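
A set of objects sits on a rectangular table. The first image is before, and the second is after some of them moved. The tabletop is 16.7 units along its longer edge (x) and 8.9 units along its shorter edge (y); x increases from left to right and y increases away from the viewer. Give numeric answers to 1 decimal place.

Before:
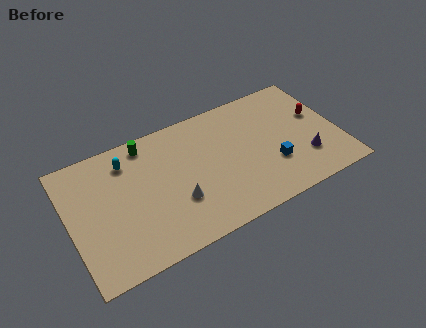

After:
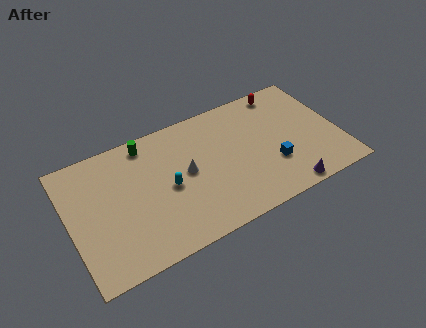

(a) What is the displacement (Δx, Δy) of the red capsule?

(-1.8, 2.6)

From the two frames, the red capsule sits at roughly (15.6, 5.3) before and (13.8, 7.9) after.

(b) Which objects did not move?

the blue cube and the green cylinder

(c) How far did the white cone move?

1.9

The white cone was near (6.4, 3.0) before and (7.2, 4.7) after, so it travelled √(0.8² + 1.7²) ≈ 1.9 units.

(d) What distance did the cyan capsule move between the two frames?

3.6

The cyan capsule moved from about (3.8, 7.1) to (6.0, 4.2), a distance of √(2.2² + 2.9²) ≈ 3.6.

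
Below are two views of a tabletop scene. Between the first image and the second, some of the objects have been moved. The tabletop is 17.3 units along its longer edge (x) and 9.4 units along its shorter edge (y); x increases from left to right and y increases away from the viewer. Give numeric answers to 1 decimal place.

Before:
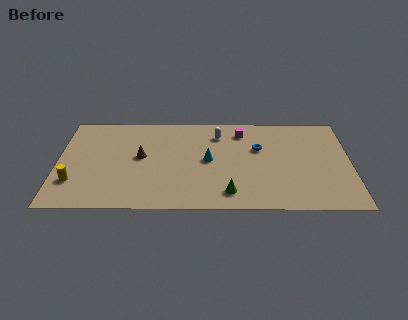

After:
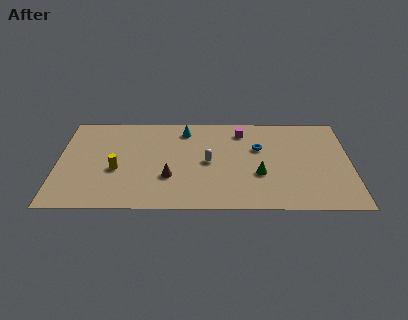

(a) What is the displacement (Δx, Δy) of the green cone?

(1.8, 1.8)

The green cone was at about (10.1, 1.6) and moved to about (11.9, 3.4).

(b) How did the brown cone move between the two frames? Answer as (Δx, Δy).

(1.7, -2.0)

The brown cone started near (4.9, 5.1) and ended near (6.6, 3.1).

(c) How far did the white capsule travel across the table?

2.9

The white capsule was near (9.5, 7.4) before and (8.9, 4.6) after, so it travelled √(0.6² + 2.8²) ≈ 2.9 units.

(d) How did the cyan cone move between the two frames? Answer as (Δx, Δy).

(-1.4, 3.0)

The cyan cone was at about (8.9, 4.8) and moved to about (7.5, 7.8).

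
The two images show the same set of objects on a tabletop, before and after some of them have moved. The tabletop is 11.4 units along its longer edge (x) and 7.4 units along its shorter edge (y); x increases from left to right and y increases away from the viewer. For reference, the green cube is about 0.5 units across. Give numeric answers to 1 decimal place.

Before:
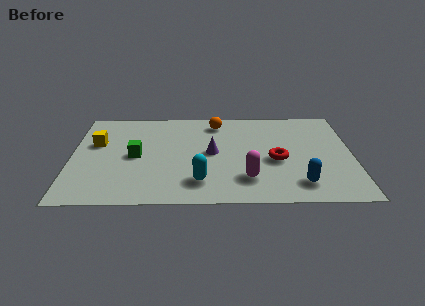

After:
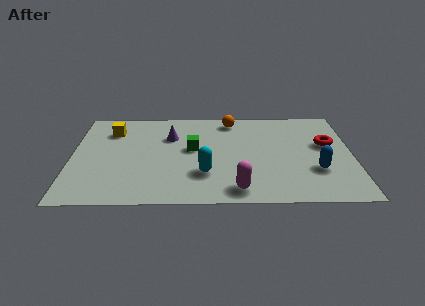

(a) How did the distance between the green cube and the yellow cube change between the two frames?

+1.7

Before: roughly 1.9 units apart; after: 3.6. That's 1.7 units further apart.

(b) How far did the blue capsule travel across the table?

1.2

The blue capsule moved from about (9.2, 1.4) to (9.9, 2.4), a distance of √(0.7² + 1.0²) ≈ 1.2.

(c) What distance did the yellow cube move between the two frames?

1.2

The yellow cube was near (1.0, 4.6) before and (1.6, 5.6) after, so it travelled √(0.6² + 1.0²) ≈ 1.2 units.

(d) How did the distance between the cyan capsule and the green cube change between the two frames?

-1.3

Before: roughly 3.3 units apart; after: 2.0. That's 1.3 units closer together.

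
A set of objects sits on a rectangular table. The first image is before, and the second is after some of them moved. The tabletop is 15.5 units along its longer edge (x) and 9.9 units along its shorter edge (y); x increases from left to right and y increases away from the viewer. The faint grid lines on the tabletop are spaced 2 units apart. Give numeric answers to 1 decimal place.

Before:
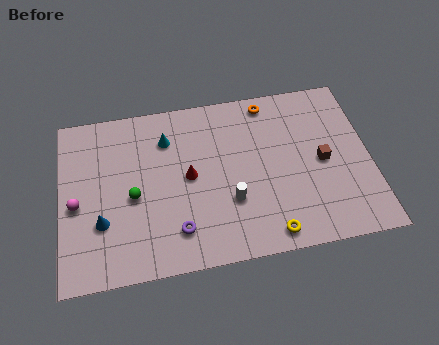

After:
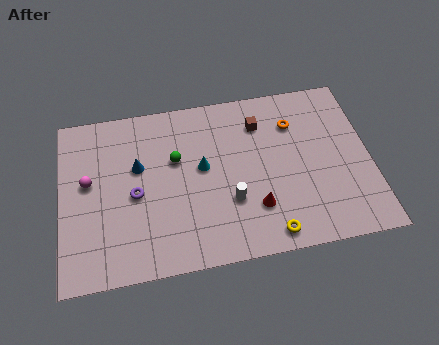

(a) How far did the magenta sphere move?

1.3

The magenta sphere moved from about (0.8, 4.4) to (1.4, 5.6), a distance of √(0.6² + 1.2²) ≈ 1.3.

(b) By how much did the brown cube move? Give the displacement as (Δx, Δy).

(-3.0, 2.8)

From the two frames, the brown cube sits at roughly (13.1, 4.8) before and (10.1, 7.6) after.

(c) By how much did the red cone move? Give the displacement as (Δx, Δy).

(3.2, -2.4)

The red cone was at about (6.4, 5.1) and moved to about (9.6, 2.7).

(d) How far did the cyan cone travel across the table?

2.6

The cyan cone was near (5.4, 7.5) before and (7.1, 5.5) after, so it travelled √(1.7² + 2.0²) ≈ 2.6 units.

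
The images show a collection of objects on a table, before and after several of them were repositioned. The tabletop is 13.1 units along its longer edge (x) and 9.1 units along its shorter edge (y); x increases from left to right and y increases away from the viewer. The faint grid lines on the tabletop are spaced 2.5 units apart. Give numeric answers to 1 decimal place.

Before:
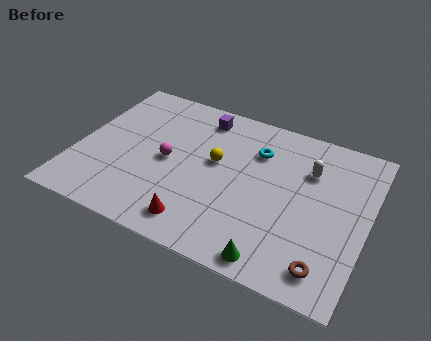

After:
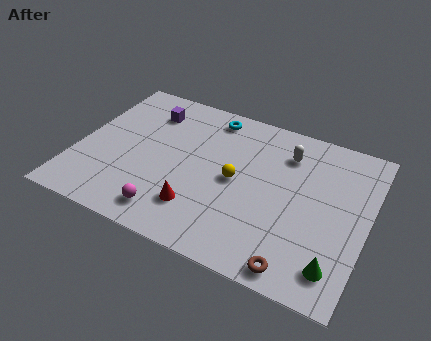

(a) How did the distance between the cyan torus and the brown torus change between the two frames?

+2.1

They were about 6.4 units apart before and 8.5 after — 2.1 units further apart.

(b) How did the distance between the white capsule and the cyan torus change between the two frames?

+1.3

They were about 2.4 units apart before and 3.7 after — 1.3 units further apart.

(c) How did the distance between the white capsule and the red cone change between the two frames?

-0.8

They were about 6.7 units apart before and 5.9 after — 0.8 units closer together.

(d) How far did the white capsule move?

1.3

From (10.3, 6.4) to (9.2, 7.0), the white capsule covered √(1.1² + 0.6²) ≈ 1.3 units.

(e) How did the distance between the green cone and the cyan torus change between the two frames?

+3.1

They were about 5.9 units apart before and 9.0 after — 3.1 units further apart.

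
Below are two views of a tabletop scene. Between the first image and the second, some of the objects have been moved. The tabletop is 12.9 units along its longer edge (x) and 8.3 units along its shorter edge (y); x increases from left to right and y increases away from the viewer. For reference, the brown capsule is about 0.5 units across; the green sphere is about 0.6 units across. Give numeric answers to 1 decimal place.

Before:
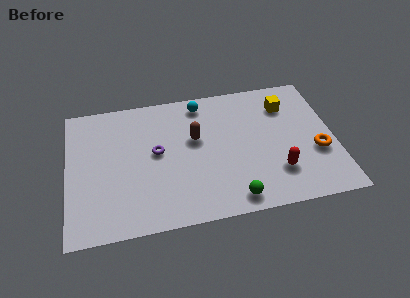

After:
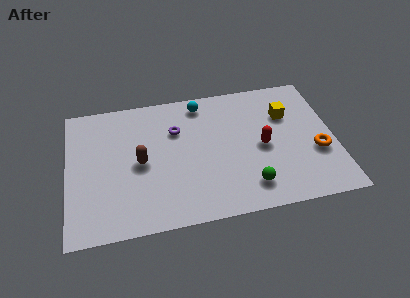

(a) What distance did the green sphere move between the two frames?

1.0

The green sphere was near (7.8, 1.0) before and (8.6, 1.6) after, so it travelled √(0.8² + 0.6²) ≈ 1.0 units.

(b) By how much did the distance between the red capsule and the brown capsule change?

+1.2

Before: roughly 4.7 units apart; after: 5.9. That's 1.2 units further apart.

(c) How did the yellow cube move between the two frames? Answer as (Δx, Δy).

(0.0, -0.6)

The yellow cube was at about (10.7, 6.3) and moved to about (10.7, 5.7).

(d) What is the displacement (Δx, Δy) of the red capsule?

(-0.6, 1.7)

The red capsule started near (10.0, 2.2) and ended near (9.4, 3.9).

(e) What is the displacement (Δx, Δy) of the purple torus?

(1.0, 1.2)

From the two frames, the purple torus sits at roughly (4.3, 4.5) before and (5.3, 5.7) after.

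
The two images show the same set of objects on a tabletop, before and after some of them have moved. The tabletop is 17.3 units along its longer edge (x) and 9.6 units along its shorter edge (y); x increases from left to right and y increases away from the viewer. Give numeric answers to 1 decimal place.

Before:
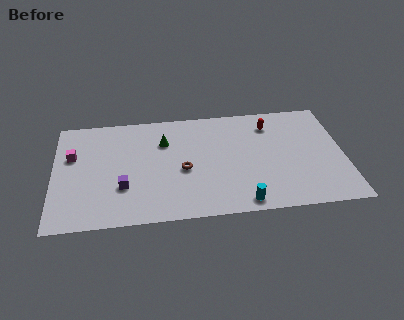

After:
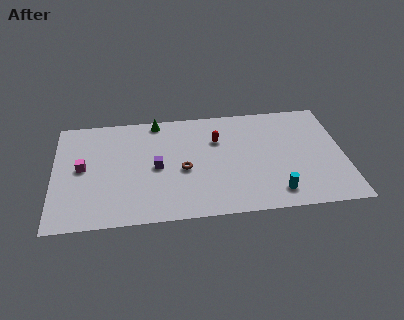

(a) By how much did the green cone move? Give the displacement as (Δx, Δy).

(-0.4, 1.9)

From the two frames, the green cone sits at roughly (6.6, 6.8) before and (6.2, 8.7) after.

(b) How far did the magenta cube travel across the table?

1.3

From (1.1, 6.1) to (1.7, 5.0), the magenta cube covered √(0.6² + 1.1²) ≈ 1.3 units.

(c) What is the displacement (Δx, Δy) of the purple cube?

(2.0, 1.5)

The purple cube was at about (4.1, 3.1) and moved to about (6.1, 4.6).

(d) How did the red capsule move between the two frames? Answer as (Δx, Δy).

(-3.2, -1.0)

The red capsule was at about (13.0, 7.6) and moved to about (9.8, 6.6).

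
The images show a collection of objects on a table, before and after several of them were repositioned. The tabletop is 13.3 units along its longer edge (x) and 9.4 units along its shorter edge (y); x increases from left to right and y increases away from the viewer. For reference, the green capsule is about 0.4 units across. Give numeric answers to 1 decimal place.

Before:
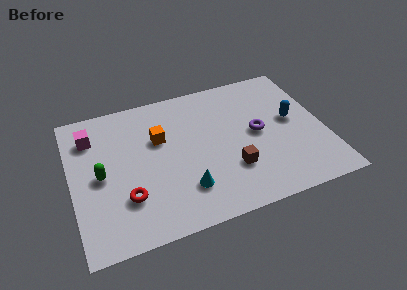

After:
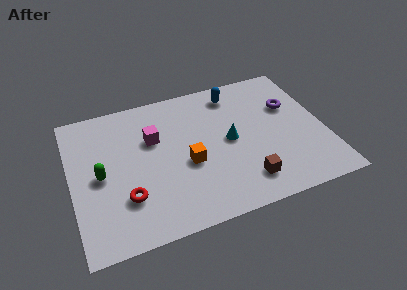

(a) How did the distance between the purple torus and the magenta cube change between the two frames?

-1.6

They were about 8.9 units apart before and 7.3 after — 1.6 units closer together.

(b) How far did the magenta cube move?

3.4

From (1.2, 7.2) to (4.4, 6.1), the magenta cube covered √(3.2² + 1.1²) ≈ 3.4 units.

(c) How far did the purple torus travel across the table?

2.3

From (9.8, 4.8) to (11.7, 6.1), the purple torus covered √(1.9² + 1.3²) ≈ 2.3 units.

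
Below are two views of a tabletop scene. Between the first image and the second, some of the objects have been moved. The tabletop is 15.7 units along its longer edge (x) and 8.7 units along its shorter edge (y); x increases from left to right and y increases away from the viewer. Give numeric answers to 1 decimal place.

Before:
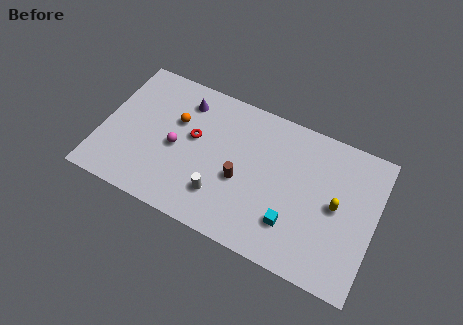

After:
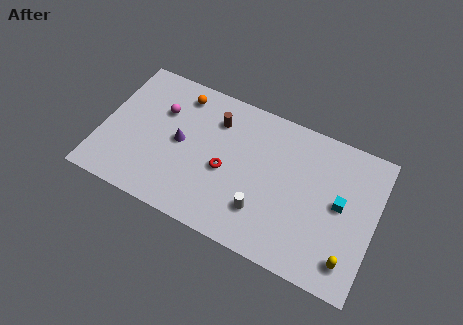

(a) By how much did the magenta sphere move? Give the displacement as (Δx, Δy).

(-1.1, 1.9)

From the two frames, the magenta sphere sits at roughly (4.3, 4.0) before and (3.2, 5.9) after.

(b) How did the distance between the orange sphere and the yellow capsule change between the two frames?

+2.4

The distance was about 9.5 in the first image and 11.9 in the second, so they moved 2.4 units further apart.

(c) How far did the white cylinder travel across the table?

2.4

The white cylinder was near (7.1, 2.2) before and (9.5, 2.3) after, so it travelled √(2.4² + 0.1²) ≈ 2.4 units.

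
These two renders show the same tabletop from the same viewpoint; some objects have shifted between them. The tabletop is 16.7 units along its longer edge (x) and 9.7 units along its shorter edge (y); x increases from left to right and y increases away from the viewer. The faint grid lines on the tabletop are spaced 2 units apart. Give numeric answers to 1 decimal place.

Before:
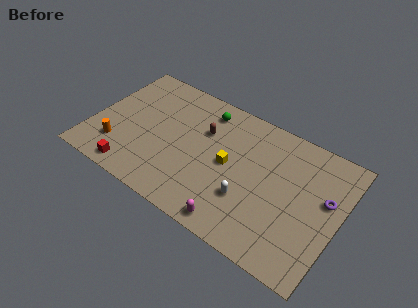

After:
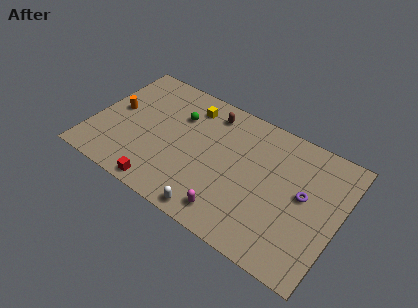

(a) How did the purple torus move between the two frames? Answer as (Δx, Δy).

(-1.4, -0.5)

The purple torus started near (15.7, 5.8) and ended near (14.3, 5.3).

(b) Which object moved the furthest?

the yellow cube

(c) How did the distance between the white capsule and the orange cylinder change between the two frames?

-0.3

They were about 8.9 units apart before and 8.6 after — 0.3 units closer together.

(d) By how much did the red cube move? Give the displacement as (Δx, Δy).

(2.1, -0.2)

From the two frames, the red cube sits at roughly (3.3, 1.1) before and (5.4, 0.9) after.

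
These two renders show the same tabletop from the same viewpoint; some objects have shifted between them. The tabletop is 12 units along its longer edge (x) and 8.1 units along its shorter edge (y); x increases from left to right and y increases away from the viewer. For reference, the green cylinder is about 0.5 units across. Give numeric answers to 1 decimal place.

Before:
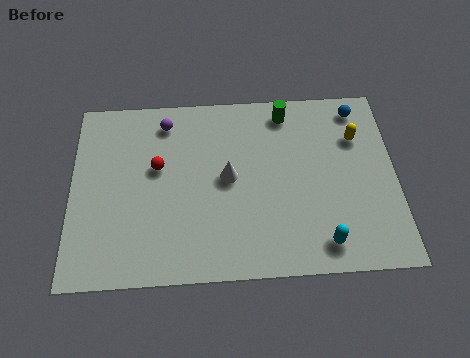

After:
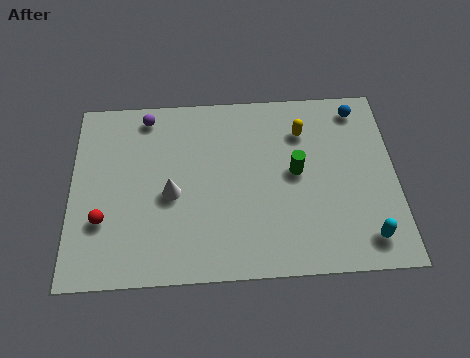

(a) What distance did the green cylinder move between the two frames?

2.7

The green cylinder moved from about (8.0, 7.0) to (8.3, 4.3), a distance of √(0.3² + 2.7²) ≈ 2.7.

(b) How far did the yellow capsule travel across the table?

2.0

From (10.6, 5.7) to (8.6, 6.1), the yellow capsule covered √(2.0² + 0.4²) ≈ 2.0 units.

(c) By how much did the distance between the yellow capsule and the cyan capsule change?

+0.6

Before: roughly 4.7 units apart; after: 5.3. That's 0.6 units further apart.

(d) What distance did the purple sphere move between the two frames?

0.8

The purple sphere was near (3.5, 6.8) before and (2.8, 7.1) after, so it travelled √(0.7² + 0.3²) ≈ 0.8 units.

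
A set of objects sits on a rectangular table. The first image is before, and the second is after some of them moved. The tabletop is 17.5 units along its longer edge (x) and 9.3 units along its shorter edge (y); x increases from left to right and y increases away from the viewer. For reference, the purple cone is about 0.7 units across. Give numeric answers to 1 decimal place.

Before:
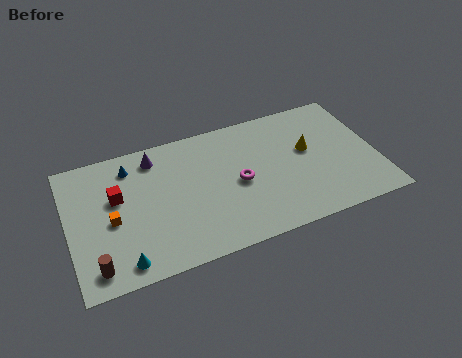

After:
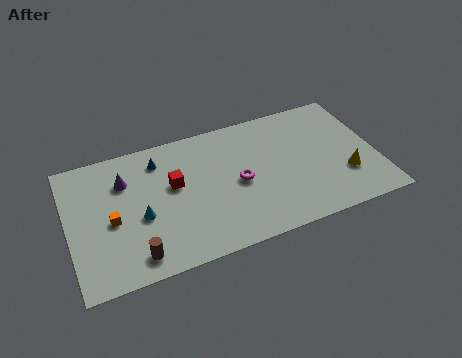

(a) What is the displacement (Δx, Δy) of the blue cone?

(1.6, -0.1)

The blue cone was at about (3.7, 7.6) and moved to about (5.3, 7.5).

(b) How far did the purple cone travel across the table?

2.1

From (5.1, 7.8) to (3.3, 6.7), the purple cone covered √(1.8² + 1.1²) ≈ 2.1 units.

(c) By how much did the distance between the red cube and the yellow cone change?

-1.0

They were about 10.9 units apart before and 9.9 after — 1.0 units closer together.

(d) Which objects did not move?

the magenta torus and the orange cube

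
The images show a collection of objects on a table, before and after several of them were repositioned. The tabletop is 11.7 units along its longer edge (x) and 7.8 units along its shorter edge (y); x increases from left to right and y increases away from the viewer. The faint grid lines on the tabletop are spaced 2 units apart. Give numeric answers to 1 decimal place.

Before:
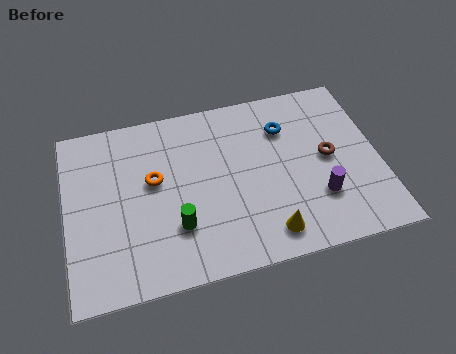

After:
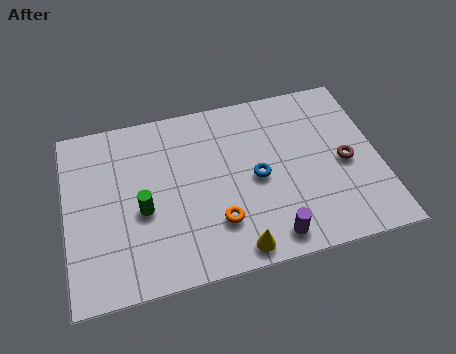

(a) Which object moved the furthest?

the orange torus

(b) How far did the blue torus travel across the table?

2.3

The blue torus was near (8.3, 5.7) before and (7.1, 3.7) after, so it travelled √(1.2² + 2.0²) ≈ 2.3 units.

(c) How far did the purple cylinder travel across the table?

2.3

The purple cylinder moved from about (9.3, 2.3) to (7.4, 1.0), a distance of √(1.9² + 1.3²) ≈ 2.3.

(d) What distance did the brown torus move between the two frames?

0.7

The brown torus was near (9.8, 4.0) before and (10.4, 3.6) after, so it travelled √(0.6² + 0.4²) ≈ 0.7 units.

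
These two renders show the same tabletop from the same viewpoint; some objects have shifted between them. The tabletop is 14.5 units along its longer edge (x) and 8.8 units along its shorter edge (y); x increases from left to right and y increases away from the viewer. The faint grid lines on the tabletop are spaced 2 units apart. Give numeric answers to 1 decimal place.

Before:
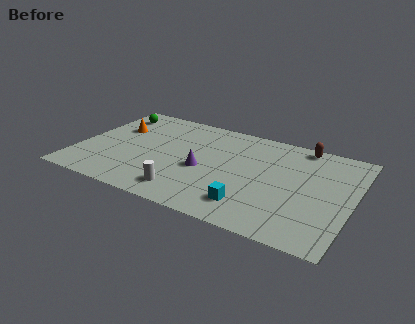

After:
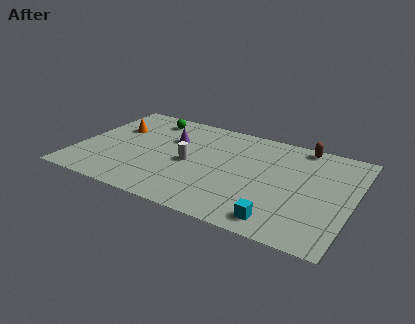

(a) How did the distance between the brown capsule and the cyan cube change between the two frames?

+0.3

The distance was about 6.5 in the first image and 6.8 in the second, so they moved 0.3 units further apart.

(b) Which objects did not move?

the orange cone and the brown capsule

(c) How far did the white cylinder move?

2.6

The white cylinder moved from about (6.1, 1.5) to (6.0, 4.1), a distance of √(0.1² + 2.6²) ≈ 2.6.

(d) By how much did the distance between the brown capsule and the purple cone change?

+0.7

The distance was about 6.4 in the first image and 7.1 in the second, so they moved 0.7 units further apart.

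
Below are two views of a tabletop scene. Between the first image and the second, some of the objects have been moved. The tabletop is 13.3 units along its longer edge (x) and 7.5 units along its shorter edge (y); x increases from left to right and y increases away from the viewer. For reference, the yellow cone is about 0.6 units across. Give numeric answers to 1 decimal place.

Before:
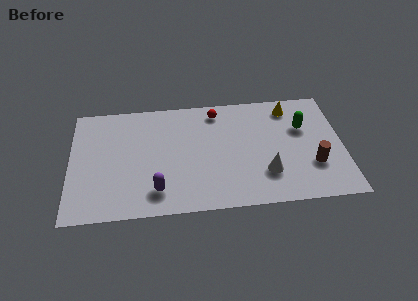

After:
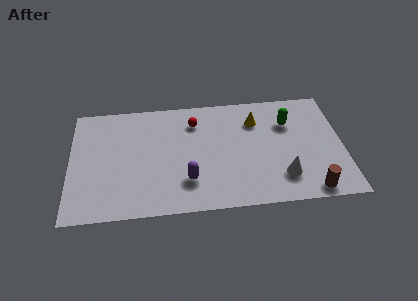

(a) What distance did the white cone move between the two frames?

0.9

From (9.5, 2.1) to (10.3, 1.8), the white cone covered √(0.8² + 0.3²) ≈ 0.9 units.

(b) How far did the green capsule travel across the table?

0.8

The green capsule was near (11.4, 4.9) before and (10.7, 5.3) after, so it travelled √(0.7² + 0.4²) ≈ 0.8 units.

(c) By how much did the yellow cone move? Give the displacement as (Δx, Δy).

(-1.7, -0.7)

The yellow cone was at about (10.8, 6.3) and moved to about (9.1, 5.6).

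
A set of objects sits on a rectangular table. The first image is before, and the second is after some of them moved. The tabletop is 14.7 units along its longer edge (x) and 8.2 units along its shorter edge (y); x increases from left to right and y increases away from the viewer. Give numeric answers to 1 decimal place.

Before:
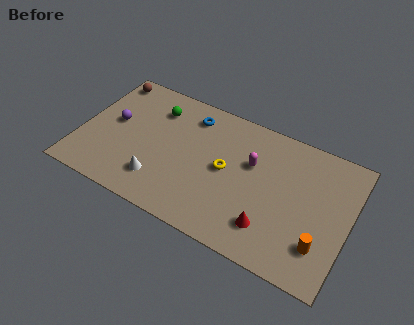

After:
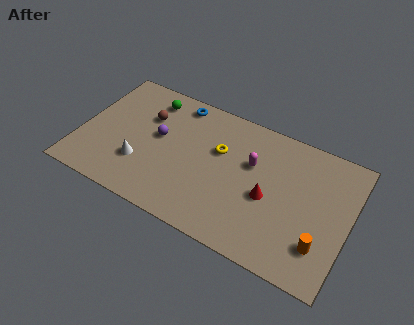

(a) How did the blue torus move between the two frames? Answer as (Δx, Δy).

(-0.8, 0.5)

The blue torus started near (5.7, 6.7) and ended near (4.9, 7.2).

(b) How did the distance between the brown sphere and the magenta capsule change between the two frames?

-2.7

They were about 8.6 units apart before and 5.9 after — 2.7 units closer together.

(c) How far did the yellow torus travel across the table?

1.1

The yellow torus was near (8.0, 4.2) before and (7.5, 5.2) after, so it travelled √(0.5² + 1.0²) ≈ 1.1 units.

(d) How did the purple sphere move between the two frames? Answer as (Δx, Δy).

(2.5, 0.1)

The purple sphere started near (1.7, 4.5) and ended near (4.2, 4.6).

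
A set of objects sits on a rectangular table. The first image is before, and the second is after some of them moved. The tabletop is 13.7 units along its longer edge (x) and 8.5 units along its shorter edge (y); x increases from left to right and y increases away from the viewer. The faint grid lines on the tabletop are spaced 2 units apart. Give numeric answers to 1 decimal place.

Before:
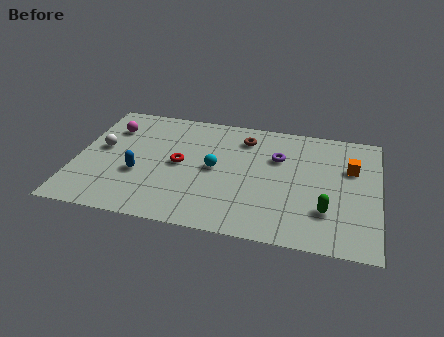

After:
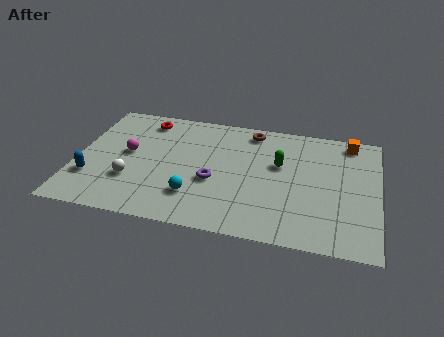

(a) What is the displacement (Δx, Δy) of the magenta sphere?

(0.9, -1.7)

The magenta sphere was at about (1.4, 6.3) and moved to about (2.3, 4.6).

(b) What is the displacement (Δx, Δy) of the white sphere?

(1.5, -2.0)

From the two frames, the white sphere sits at roughly (1.1, 4.7) before and (2.6, 2.7) after.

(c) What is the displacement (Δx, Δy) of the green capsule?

(-2.2, 2.8)

From the two frames, the green capsule sits at roughly (11.4, 2.4) before and (9.2, 5.2) after.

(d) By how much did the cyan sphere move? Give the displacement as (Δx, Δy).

(-0.8, -2.1)

The cyan sphere was at about (6.3, 4.3) and moved to about (5.5, 2.2).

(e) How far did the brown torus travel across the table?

0.7

The brown torus was near (7.5, 6.8) before and (7.8, 7.4) after, so it travelled √(0.3² + 0.6²) ≈ 0.7 units.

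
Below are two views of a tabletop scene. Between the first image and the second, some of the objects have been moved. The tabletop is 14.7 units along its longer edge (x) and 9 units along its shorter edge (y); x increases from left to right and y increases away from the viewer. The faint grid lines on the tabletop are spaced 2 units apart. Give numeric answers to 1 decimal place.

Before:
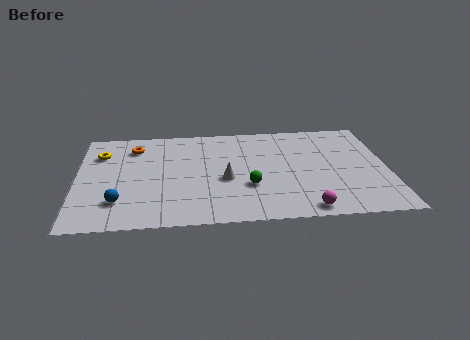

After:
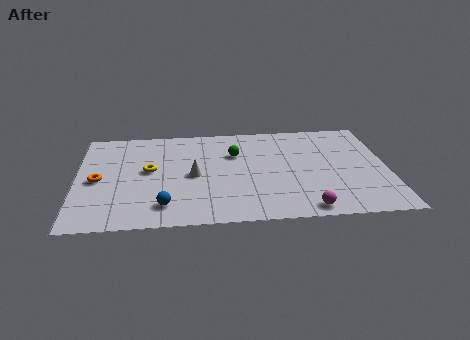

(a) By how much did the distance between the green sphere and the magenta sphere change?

+2.7

They were about 3.4 units apart before and 6.1 after — 2.7 units further apart.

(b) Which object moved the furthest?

the orange torus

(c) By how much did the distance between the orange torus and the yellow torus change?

+0.8

The distance was about 1.7 in the first image and 2.5 in the second, so they moved 0.8 units further apart.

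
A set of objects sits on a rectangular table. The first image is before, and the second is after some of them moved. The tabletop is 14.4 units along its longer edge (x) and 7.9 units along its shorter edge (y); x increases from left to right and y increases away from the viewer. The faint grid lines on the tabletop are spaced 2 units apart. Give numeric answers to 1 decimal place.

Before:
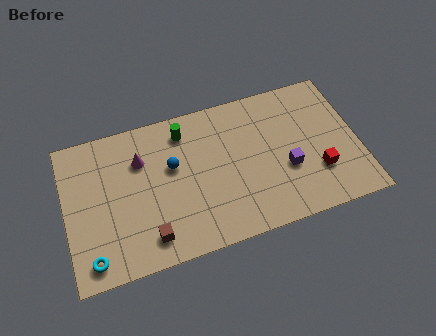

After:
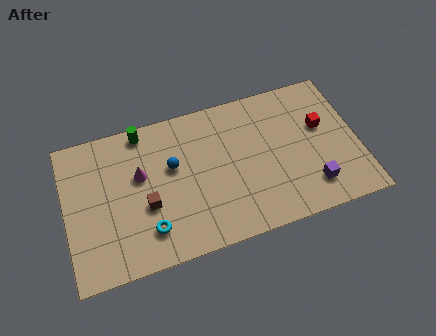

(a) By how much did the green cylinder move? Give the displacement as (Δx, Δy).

(-2.0, 0.6)

The green cylinder was at about (6.0, 6.5) and moved to about (4.0, 7.1).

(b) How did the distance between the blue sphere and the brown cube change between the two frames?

-1.5

Before: roughly 3.7 units apart; after: 2.2. That's 1.5 units closer together.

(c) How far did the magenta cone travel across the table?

0.8

The magenta cone was near (3.8, 5.6) before and (3.7, 4.8) after, so it travelled √(0.1² + 0.8²) ≈ 0.8 units.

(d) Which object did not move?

the blue sphere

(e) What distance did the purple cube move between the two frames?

1.7

The purple cube was near (10.8, 3.0) before and (11.9, 1.7) after, so it travelled √(1.1² + 1.3²) ≈ 1.7 units.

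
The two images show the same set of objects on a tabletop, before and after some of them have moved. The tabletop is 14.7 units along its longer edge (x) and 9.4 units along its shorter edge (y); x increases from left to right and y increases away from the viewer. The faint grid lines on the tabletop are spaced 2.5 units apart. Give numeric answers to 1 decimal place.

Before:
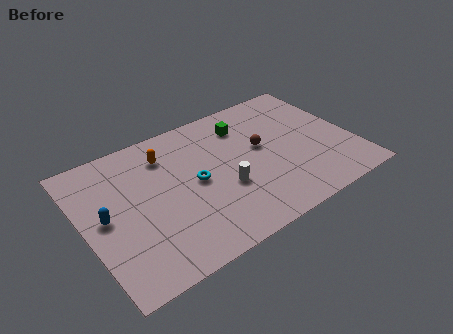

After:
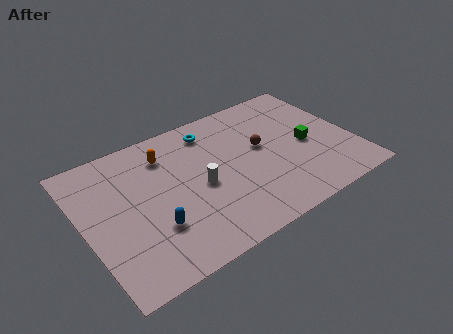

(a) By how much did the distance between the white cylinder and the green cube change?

+1.8

They were about 4.2 units apart before and 6.0 after — 1.8 units further apart.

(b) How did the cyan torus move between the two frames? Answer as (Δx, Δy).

(1.4, 3.1)

From the two frames, the cyan torus sits at roughly (6.0, 4.7) before and (7.4, 7.8) after.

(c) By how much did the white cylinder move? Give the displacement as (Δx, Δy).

(-1.2, 0.8)

The white cylinder started near (7.4, 3.5) and ended near (6.2, 4.3).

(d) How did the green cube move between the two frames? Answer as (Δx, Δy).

(3.0, -3.0)

From the two frames, the green cube sits at roughly (9.2, 7.3) before and (12.2, 4.3) after.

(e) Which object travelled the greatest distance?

the green cube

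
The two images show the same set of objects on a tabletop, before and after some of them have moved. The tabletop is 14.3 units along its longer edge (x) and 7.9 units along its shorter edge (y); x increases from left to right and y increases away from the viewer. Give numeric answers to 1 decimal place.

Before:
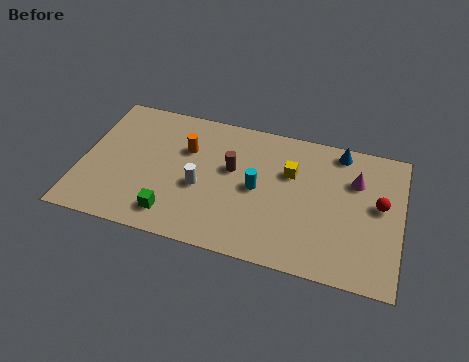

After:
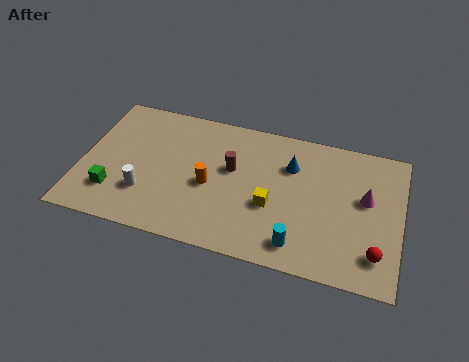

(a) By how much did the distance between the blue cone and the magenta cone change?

+1.8

They were about 1.7 units apart before and 3.5 after — 1.8 units further apart.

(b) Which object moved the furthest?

the cyan cylinder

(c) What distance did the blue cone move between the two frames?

2.5

From (11.4, 7.0) to (9.3, 5.6), the blue cone covered √(2.1² + 1.4²) ≈ 2.5 units.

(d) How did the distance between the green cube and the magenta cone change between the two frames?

+2.5

They were about 8.9 units apart before and 11.4 after — 2.5 units further apart.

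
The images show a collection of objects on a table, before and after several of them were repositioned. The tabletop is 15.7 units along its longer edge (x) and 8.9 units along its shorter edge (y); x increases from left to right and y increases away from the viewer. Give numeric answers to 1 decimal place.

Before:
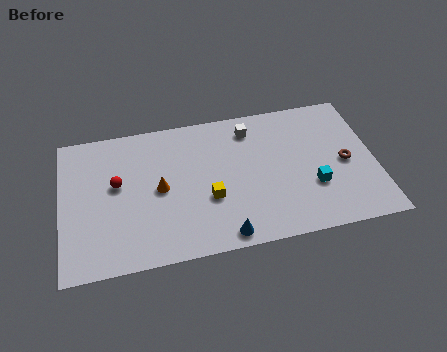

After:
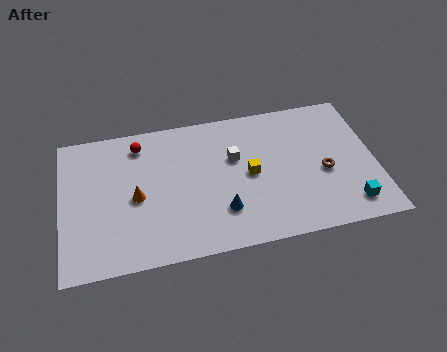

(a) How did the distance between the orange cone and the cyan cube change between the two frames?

+3.1

The distance was about 7.7 in the first image and 10.8 in the second, so they moved 3.1 units further apart.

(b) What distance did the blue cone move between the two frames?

1.5

The blue cone was near (7.9, 0.9) before and (7.9, 2.4) after, so it travelled √(0.0² + 1.5²) ≈ 1.5 units.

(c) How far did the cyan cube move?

2.3

The cyan cube moved from about (12.5, 3.0) to (14.2, 1.5), a distance of √(1.7² + 1.5²) ≈ 2.3.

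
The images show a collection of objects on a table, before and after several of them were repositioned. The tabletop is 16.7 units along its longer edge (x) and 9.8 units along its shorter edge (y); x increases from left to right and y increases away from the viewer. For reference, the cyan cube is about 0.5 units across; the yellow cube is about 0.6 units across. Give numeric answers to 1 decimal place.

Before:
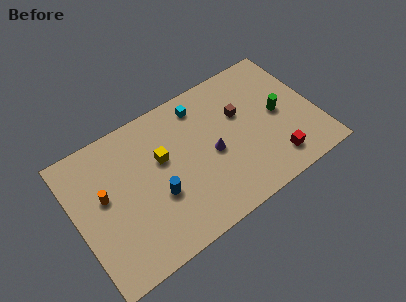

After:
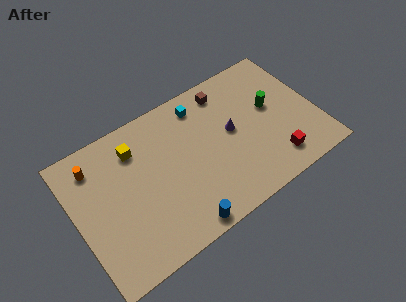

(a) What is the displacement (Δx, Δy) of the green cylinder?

(-0.4, 0.7)

The green cylinder started near (14.2, 4.9) and ended near (13.8, 5.6).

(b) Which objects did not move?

the red cube and the cyan cube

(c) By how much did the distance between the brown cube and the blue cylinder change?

+1.9

The distance was about 6.8 in the first image and 8.7 in the second, so they moved 1.9 units further apart.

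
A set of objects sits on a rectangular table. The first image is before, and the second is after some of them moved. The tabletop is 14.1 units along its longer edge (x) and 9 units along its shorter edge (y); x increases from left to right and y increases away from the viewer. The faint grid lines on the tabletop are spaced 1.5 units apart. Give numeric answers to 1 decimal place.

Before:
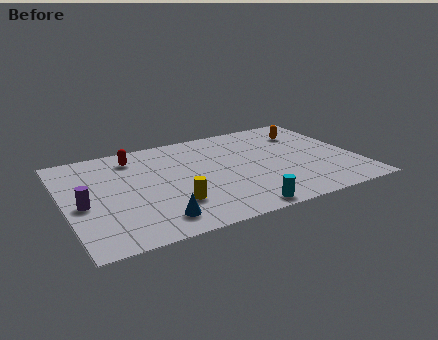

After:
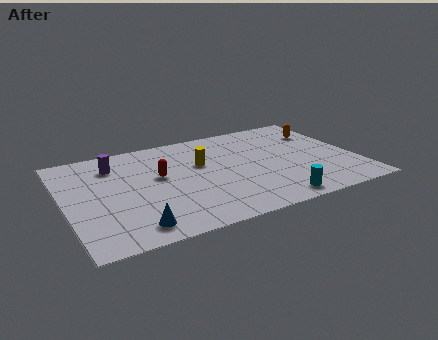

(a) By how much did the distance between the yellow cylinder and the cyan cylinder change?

+2.0

Before: roughly 3.4 units apart; after: 5.4. That's 2.0 units further apart.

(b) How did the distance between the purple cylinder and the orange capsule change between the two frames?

-1.3

Before: roughly 11.6 units apart; after: 10.3. That's 1.3 units closer together.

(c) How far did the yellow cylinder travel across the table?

3.6

From (4.9, 2.5) to (6.7, 5.6), the yellow cylinder covered √(1.8² + 3.1²) ≈ 3.6 units.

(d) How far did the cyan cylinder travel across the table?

1.7

The cyan cylinder was near (7.9, 0.8) before and (9.6, 1.0) after, so it travelled √(1.7² + 0.2²) ≈ 1.7 units.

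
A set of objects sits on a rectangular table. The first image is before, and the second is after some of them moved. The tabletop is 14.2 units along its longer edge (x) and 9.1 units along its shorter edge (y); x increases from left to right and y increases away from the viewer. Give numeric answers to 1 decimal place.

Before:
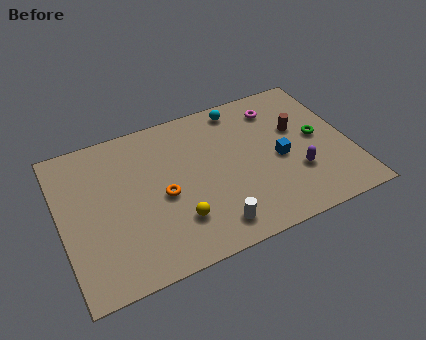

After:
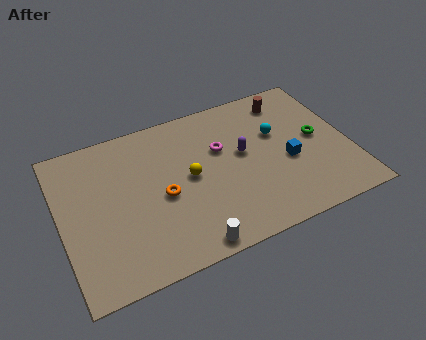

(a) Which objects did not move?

the orange torus and the green torus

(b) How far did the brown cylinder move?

2.0

The brown cylinder moved from about (11.8, 5.6) to (11.6, 7.6), a distance of √(0.2² + 2.0²) ≈ 2.0.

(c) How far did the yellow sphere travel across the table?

2.5

The yellow sphere was near (5.4, 2.4) before and (6.3, 4.7) after, so it travelled √(0.9² + 2.3²) ≈ 2.5 units.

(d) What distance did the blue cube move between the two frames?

0.5

From (10.7, 4.1) to (11.1, 3.8), the blue cube covered √(0.4² + 0.3²) ≈ 0.5 units.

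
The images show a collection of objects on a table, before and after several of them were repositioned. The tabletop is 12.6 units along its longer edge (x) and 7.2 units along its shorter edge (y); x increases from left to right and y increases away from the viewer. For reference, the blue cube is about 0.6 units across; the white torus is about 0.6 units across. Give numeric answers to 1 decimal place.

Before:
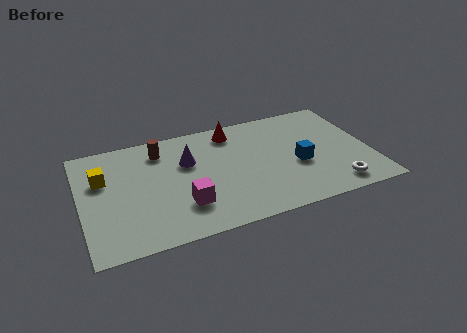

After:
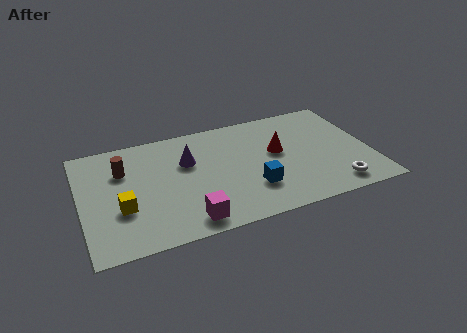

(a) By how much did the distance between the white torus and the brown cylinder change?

+1.1

The distance was about 8.6 in the first image and 9.7 in the second, so they moved 1.1 units further apart.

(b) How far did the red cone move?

2.7

The red cone was near (6.8, 6.1) before and (8.6, 4.1) after, so it travelled √(1.8² + 2.0²) ≈ 2.7 units.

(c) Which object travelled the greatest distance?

the red cone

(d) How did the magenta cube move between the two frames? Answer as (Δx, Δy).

(0.1, -1.0)

The magenta cube was at about (4.3, 2.0) and moved to about (4.4, 1.0).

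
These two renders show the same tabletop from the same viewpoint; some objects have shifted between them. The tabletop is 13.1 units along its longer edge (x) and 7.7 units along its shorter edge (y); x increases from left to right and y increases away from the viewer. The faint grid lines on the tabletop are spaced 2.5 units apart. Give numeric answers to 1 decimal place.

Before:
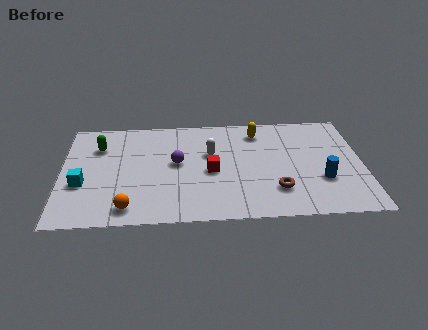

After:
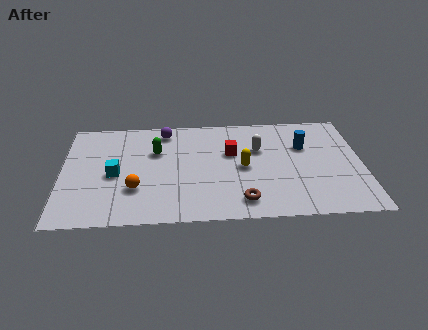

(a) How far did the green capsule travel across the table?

2.5

The green capsule was near (1.6, 5.6) before and (4.1, 5.1) after, so it travelled √(2.5² + 0.5²) ≈ 2.5 units.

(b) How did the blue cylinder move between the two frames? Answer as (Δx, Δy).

(-0.7, 2.5)

The blue cylinder was at about (11.3, 2.6) and moved to about (10.6, 5.1).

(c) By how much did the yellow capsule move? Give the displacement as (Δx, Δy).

(-0.7, -2.6)

The yellow capsule was at about (8.6, 6.3) and moved to about (7.9, 3.7).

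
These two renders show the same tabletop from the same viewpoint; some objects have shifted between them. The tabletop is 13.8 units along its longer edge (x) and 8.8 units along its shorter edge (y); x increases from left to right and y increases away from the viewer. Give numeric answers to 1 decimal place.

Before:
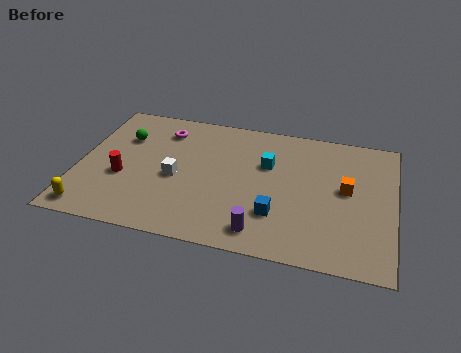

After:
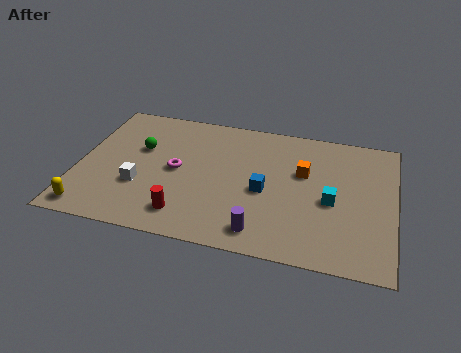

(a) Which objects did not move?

the purple cylinder and the yellow capsule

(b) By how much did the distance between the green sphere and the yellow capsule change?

-0.4

The distance was about 5.2 in the first image and 4.8 in the second, so they moved 0.4 units closer together.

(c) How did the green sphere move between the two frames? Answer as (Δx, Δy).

(0.8, -0.6)

From the two frames, the green sphere sits at roughly (1.8, 6.1) before and (2.6, 5.5) after.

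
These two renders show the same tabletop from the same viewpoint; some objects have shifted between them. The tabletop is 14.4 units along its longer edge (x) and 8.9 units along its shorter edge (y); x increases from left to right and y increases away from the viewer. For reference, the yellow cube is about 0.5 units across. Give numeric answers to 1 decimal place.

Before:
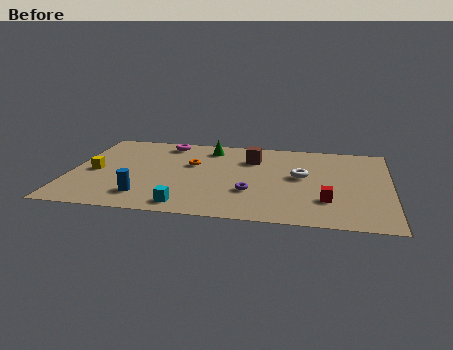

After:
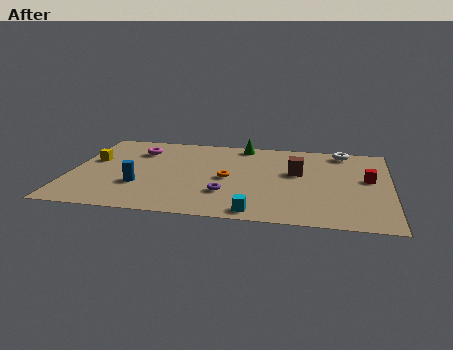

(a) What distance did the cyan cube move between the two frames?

3.1

From (5.4, 1.1) to (8.5, 0.9), the cyan cube covered √(3.1² + 0.2²) ≈ 3.1 units.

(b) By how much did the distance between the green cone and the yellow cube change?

+1.2

The distance was about 6.0 in the first image and 7.2 in the second, so they moved 1.2 units further apart.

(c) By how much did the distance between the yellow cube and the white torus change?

+2.3

The distance was about 9.3 in the first image and 11.6 in the second, so they moved 2.3 units further apart.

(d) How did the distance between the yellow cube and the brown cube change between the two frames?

+1.9

They were about 7.4 units apart before and 9.3 after — 1.9 units further apart.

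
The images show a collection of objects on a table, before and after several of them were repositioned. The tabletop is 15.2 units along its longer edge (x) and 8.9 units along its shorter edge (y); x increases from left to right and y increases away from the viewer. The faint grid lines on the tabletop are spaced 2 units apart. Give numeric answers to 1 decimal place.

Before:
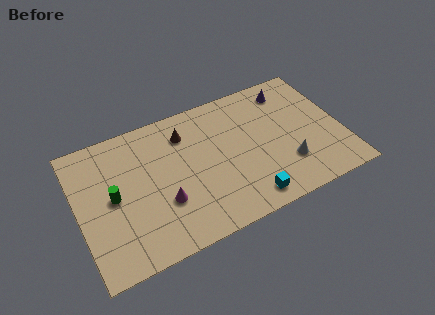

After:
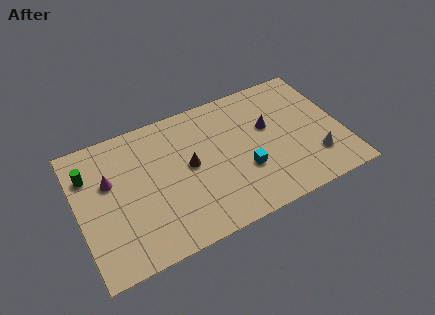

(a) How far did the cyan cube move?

1.9

The cyan cube moved from about (9.3, 1.2) to (9.4, 3.1), a distance of √(0.1² + 1.9²) ≈ 1.9.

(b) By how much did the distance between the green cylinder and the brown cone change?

+0.9

The distance was about 5.0 in the first image and 5.9 in the second, so they moved 0.9 units further apart.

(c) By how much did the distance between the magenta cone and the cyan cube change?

+3.0

Before: roughly 4.9 units apart; after: 7.9. That's 3.0 units further apart.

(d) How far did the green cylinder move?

2.3

The green cylinder was near (2.0, 4.5) before and (0.8, 6.5) after, so it travelled √(1.2² + 2.0²) ≈ 2.3 units.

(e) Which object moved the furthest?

the magenta cone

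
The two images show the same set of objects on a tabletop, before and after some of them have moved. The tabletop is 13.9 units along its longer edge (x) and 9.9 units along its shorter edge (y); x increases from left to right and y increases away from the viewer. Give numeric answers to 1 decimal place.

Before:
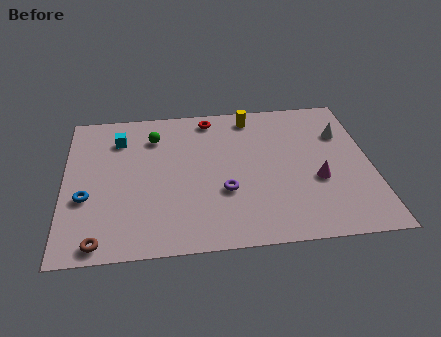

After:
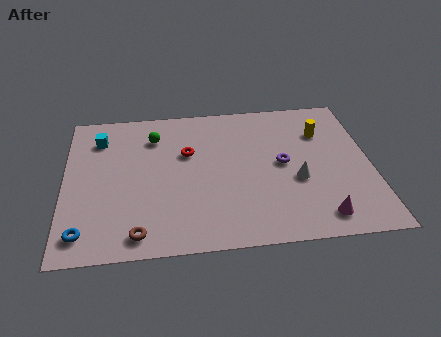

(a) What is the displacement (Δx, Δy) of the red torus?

(-1.1, -2.4)

From the two frames, the red torus sits at roughly (6.7, 8.7) before and (5.6, 6.3) after.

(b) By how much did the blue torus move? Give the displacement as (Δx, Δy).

(-0.1, -2.2)

The blue torus started near (1.0, 3.7) and ended near (0.9, 1.5).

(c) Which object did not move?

the green sphere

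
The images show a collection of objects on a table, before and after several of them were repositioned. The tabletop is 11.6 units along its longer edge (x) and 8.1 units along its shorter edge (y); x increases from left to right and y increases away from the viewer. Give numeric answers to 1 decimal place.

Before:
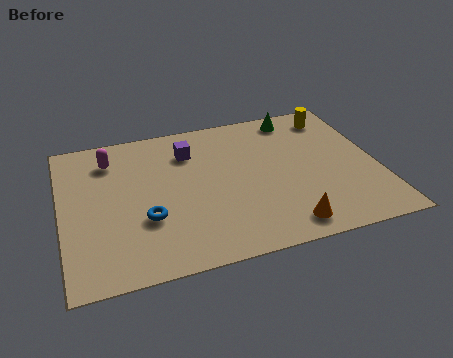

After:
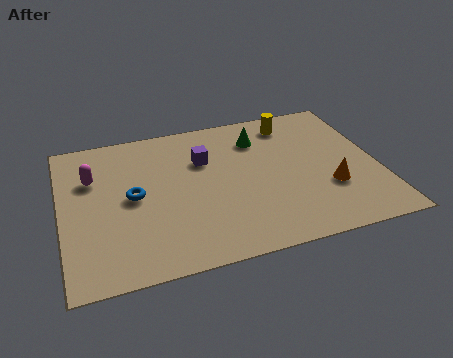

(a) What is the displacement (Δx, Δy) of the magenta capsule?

(-0.7, -0.9)

The magenta capsule was at about (1.9, 6.4) and moved to about (1.2, 5.5).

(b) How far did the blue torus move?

1.4

From (3.0, 2.8) to (2.6, 4.1), the blue torus covered √(0.4² + 1.3²) ≈ 1.4 units.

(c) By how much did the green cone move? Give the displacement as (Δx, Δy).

(-1.5, -0.9)

The green cone started near (8.9, 7.1) and ended near (7.4, 6.2).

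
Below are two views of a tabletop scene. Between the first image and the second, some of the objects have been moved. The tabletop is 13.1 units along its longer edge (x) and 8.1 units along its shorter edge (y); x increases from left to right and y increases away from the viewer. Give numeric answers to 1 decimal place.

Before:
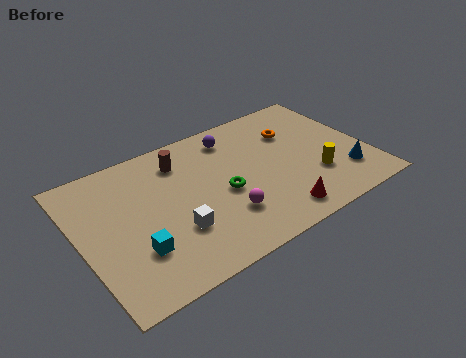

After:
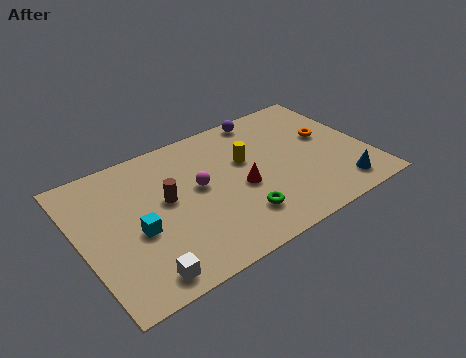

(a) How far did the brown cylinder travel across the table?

2.1

The brown cylinder moved from about (4.9, 6.4) to (3.9, 4.5), a distance of √(1.0² + 1.9²) ≈ 2.1.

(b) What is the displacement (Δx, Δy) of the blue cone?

(-0.4, -0.7)

From the two frames, the blue cone sits at roughly (11.8, 2.0) before and (11.4, 1.3) after.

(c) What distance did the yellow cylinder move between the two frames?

3.8

The yellow cylinder was near (10.5, 2.5) before and (7.7, 5.0) after, so it travelled √(2.8² + 2.5²) ≈ 3.8 units.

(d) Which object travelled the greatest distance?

the yellow cylinder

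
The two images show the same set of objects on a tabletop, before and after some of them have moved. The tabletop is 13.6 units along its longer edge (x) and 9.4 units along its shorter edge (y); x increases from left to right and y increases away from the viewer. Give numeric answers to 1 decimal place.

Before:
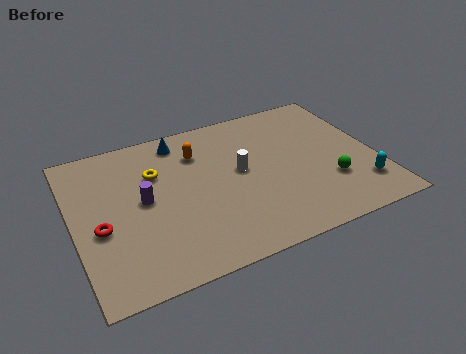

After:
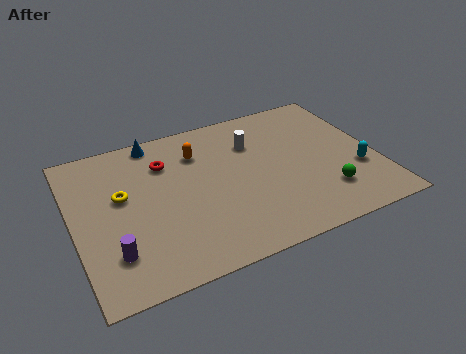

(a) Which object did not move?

the orange capsule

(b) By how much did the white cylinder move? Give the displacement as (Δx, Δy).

(0.8, 1.6)

The white cylinder was at about (7.5, 5.1) and moved to about (8.3, 6.7).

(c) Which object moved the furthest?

the red torus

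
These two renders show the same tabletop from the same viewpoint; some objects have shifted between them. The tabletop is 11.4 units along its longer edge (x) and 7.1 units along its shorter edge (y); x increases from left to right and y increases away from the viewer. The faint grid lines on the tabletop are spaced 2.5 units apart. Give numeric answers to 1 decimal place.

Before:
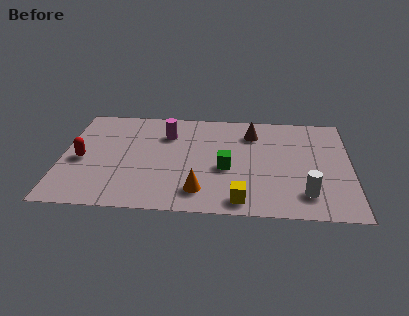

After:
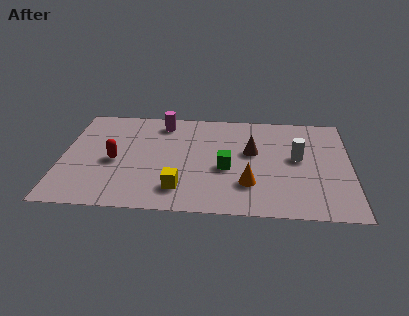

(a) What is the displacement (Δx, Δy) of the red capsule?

(1.3, 0.0)

The red capsule was at about (0.8, 3.2) and moved to about (2.1, 3.2).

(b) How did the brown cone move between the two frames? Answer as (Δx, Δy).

(0.0, -1.3)

From the two frames, the brown cone sits at roughly (7.5, 5.5) before and (7.5, 4.2) after.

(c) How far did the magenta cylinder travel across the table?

0.8

The magenta cylinder was near (4.1, 5.2) before and (3.9, 6.0) after, so it travelled √(0.2² + 0.8²) ≈ 0.8 units.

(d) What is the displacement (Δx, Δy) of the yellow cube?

(-2.4, 0.6)

The yellow cube started near (7.1, 0.9) and ended near (4.7, 1.5).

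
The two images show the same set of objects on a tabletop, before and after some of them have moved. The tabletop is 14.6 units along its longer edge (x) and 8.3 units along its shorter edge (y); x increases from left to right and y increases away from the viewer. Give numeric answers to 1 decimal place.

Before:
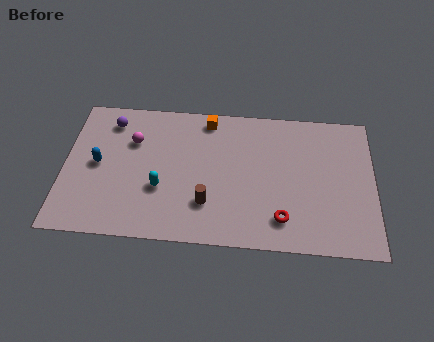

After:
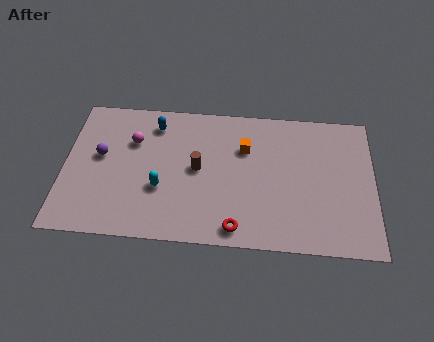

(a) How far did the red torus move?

2.2

The red torus was near (10.3, 1.7) before and (8.2, 1.0) after, so it travelled √(2.1² + 0.7²) ≈ 2.2 units.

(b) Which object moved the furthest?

the blue capsule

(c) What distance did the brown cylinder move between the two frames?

2.1

The brown cylinder moved from about (6.8, 2.3) to (6.3, 4.3), a distance of √(0.5² + 2.0²) ≈ 2.1.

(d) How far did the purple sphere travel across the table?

2.1

The purple sphere moved from about (2.1, 6.8) to (1.7, 4.7), a distance of √(0.4² + 2.1²) ≈ 2.1.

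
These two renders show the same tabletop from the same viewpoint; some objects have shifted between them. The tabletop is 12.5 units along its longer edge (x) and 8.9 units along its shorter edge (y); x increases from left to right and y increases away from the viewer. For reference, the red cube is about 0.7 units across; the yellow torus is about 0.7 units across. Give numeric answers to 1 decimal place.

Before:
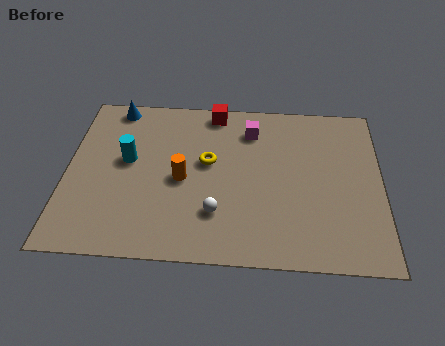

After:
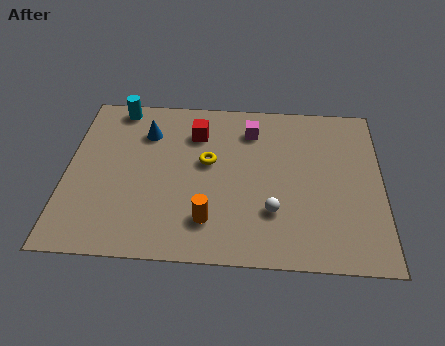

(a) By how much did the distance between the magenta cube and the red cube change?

+0.4

Before: roughly 1.8 units apart; after: 2.2. That's 0.4 units further apart.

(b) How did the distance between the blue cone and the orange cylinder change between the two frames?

+0.5

They were about 4.8 units apart before and 5.3 after — 0.5 units further apart.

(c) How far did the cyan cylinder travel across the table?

3.0

From (2.4, 5.0) to (1.9, 8.0), the cyan cylinder covered √(0.5² + 3.0²) ≈ 3.0 units.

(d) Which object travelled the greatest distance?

the cyan cylinder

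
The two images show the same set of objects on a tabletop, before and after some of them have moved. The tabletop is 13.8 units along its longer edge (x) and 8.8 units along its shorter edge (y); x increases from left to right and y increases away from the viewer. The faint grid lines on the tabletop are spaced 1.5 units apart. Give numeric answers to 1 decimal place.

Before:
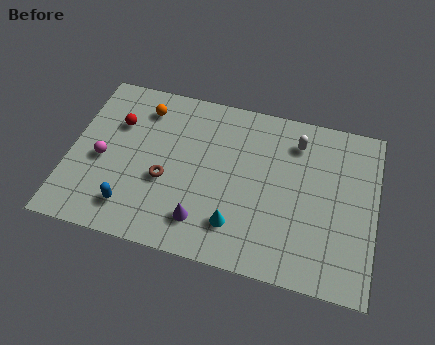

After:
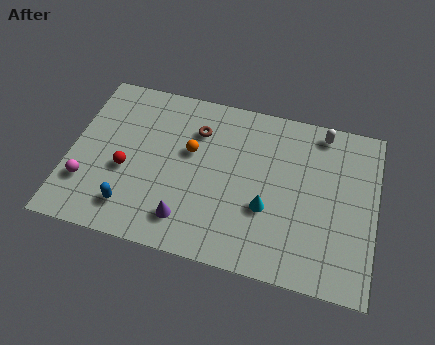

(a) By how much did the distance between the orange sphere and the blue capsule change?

-1.1

Before: roughly 5.4 units apart; after: 4.3. That's 1.1 units closer together.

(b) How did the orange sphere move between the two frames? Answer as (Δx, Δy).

(2.3, -1.8)

The orange sphere started near (3.1, 7.1) and ended near (5.4, 5.3).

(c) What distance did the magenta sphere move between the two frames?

1.5

From (1.5, 3.9) to (0.9, 2.5), the magenta sphere covered √(0.6² + 1.4²) ≈ 1.5 units.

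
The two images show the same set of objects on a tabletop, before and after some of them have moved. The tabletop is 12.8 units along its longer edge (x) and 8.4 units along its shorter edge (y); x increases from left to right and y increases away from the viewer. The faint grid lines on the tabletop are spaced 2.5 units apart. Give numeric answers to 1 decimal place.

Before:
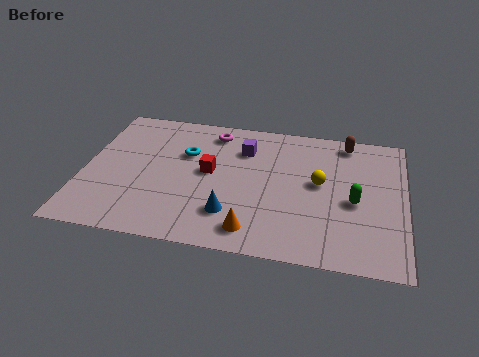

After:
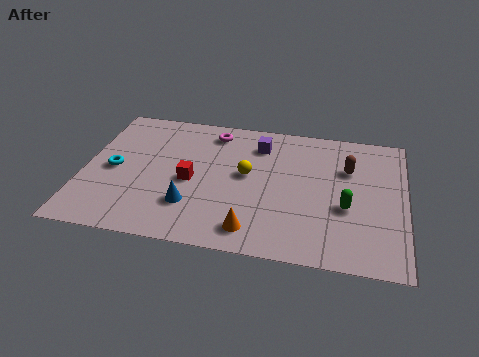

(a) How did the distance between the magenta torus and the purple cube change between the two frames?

+0.4

Before: roughly 1.6 units apart; after: 2.0. That's 0.4 units further apart.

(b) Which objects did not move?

the magenta torus and the orange cone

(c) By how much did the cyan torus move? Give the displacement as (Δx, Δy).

(-2.8, -1.5)

The cyan torus started near (4.0, 5.5) and ended near (1.2, 4.0).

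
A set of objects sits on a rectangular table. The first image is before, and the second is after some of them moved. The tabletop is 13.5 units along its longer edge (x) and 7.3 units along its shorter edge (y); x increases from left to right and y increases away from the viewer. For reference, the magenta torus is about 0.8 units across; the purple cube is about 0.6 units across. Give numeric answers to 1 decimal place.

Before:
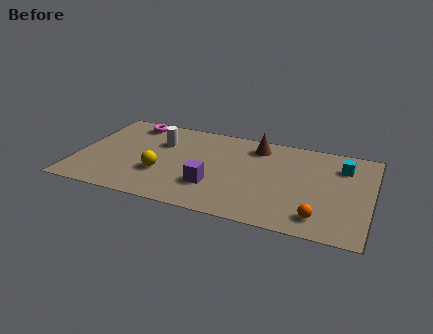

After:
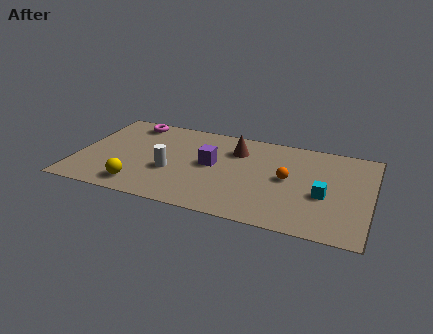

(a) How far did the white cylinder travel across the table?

2.3

The white cylinder was near (3.7, 5.0) before and (4.4, 2.8) after, so it travelled √(0.7² + 2.2²) ≈ 2.3 units.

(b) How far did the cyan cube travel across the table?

2.6

From (12.1, 5.5) to (11.4, 3.0), the cyan cube covered √(0.7² + 2.5²) ≈ 2.6 units.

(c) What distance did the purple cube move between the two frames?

1.7

The purple cube moved from about (6.4, 2.2) to (6.2, 3.9), a distance of √(0.2² + 1.7²) ≈ 1.7.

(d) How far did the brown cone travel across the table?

1.1

The brown cone was near (8.1, 6.0) before and (7.2, 5.4) after, so it travelled √(0.9² + 0.6²) ≈ 1.1 units.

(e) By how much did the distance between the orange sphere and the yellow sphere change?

-0.3

Before: roughly 7.4 units apart; after: 7.1. That's 0.3 units closer together.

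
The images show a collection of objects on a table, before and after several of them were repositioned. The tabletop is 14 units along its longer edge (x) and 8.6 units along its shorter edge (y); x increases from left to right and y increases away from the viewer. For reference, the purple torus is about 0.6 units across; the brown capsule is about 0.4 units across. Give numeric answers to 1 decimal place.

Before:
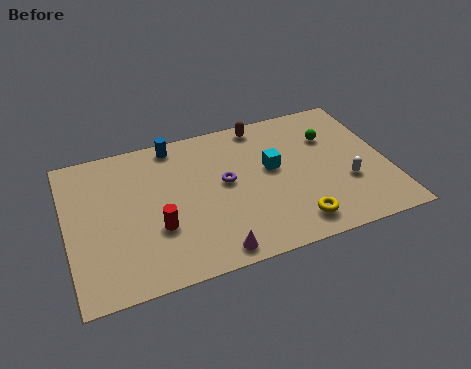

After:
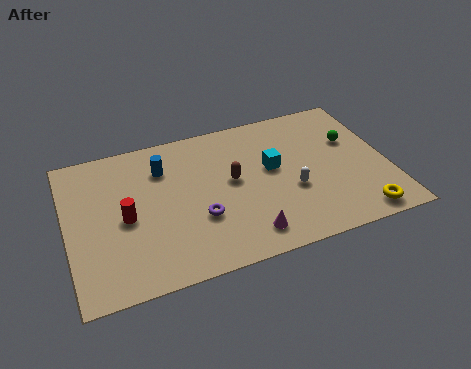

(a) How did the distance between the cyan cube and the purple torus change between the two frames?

+1.8

Before: roughly 2.1 units apart; after: 3.9. That's 1.8 units further apart.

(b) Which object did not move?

the cyan cube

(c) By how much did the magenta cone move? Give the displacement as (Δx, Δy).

(1.5, 0.5)

The magenta cone started near (6.0, 0.9) and ended near (7.5, 1.4).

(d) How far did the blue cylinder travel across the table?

1.4

From (4.9, 7.7) to (4.3, 6.4), the blue cylinder covered √(0.6² + 1.3²) ≈ 1.4 units.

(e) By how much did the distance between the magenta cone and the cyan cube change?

-1.2

The distance was about 5.0 in the first image and 3.8 in the second, so they moved 1.2 units closer together.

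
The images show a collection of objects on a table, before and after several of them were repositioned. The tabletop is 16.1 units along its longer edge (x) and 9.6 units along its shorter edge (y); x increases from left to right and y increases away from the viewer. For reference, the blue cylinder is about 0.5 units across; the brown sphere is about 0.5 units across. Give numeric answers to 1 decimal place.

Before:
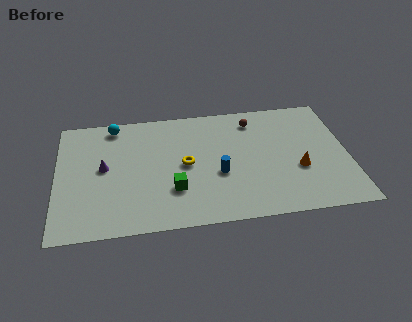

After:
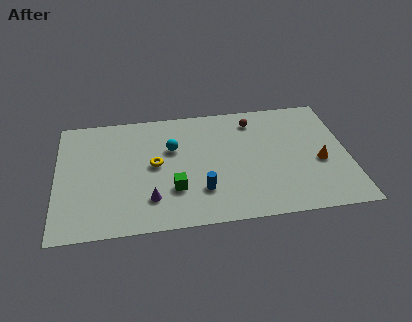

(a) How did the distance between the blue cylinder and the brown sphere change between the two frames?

+1.5

They were about 4.6 units apart before and 6.1 after — 1.5 units further apart.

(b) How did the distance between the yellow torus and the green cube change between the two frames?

+0.3

The distance was about 2.0 in the first image and 2.3 in the second, so they moved 0.3 units further apart.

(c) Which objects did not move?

the brown sphere and the green cube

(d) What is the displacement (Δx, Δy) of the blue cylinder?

(-1.0, -1.2)

The blue cylinder was at about (8.9, 3.8) and moved to about (7.9, 2.6).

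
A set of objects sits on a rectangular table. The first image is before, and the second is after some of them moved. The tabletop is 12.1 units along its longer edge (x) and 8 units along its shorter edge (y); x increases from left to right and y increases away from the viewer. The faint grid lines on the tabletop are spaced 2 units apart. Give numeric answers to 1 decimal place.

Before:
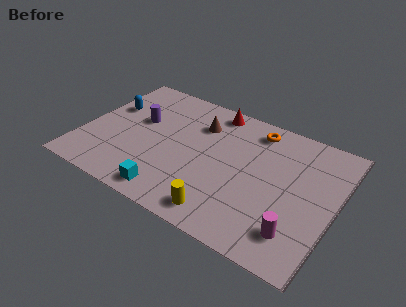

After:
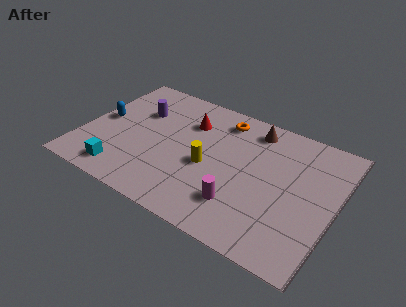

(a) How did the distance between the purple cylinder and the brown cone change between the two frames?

+2.6

The distance was about 3.0 in the first image and 5.6 in the second, so they moved 2.6 units further apart.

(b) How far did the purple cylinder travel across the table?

0.6

The purple cylinder was near (2.5, 4.8) before and (2.4, 5.4) after, so it travelled √(0.1² + 0.6²) ≈ 0.6 units.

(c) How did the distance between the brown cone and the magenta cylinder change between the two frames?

-2.0

They were about 6.8 units apart before and 4.8 after — 2.0 units closer together.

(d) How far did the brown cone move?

2.7

From (5.3, 5.9) to (7.8, 6.8), the brown cone covered √(2.5² + 0.9²) ≈ 2.7 units.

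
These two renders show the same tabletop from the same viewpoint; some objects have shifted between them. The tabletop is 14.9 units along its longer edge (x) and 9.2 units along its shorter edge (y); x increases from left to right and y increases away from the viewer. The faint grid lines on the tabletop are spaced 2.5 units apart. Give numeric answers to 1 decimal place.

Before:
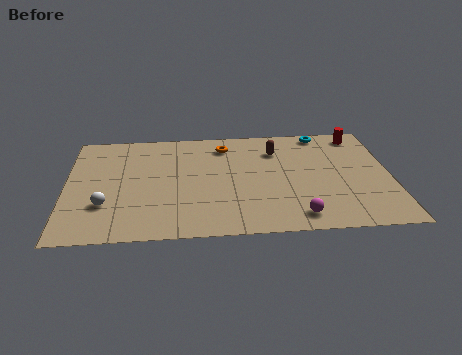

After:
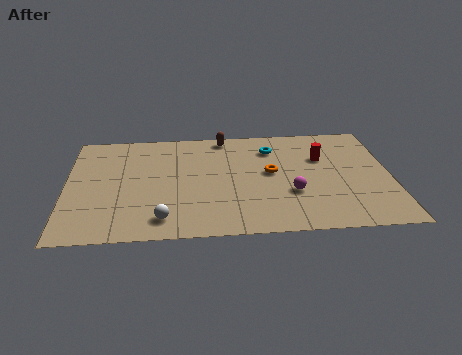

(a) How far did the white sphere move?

2.9

The white sphere moved from about (1.8, 2.8) to (4.4, 1.5), a distance of √(2.6² + 1.3²) ≈ 2.9.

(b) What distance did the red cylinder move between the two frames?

2.6

From (13.6, 8.0) to (11.8, 6.1), the red cylinder covered √(1.8² + 1.9²) ≈ 2.6 units.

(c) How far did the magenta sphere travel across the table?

1.9

The magenta sphere moved from about (10.5, 1.3) to (10.3, 3.2), a distance of √(0.2² + 1.9²) ≈ 1.9.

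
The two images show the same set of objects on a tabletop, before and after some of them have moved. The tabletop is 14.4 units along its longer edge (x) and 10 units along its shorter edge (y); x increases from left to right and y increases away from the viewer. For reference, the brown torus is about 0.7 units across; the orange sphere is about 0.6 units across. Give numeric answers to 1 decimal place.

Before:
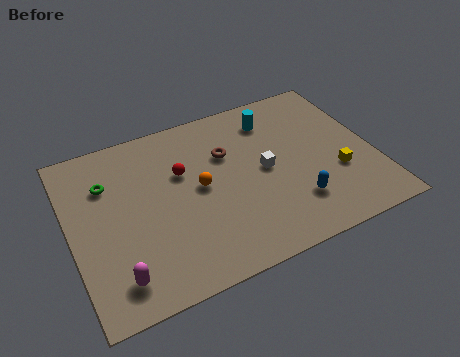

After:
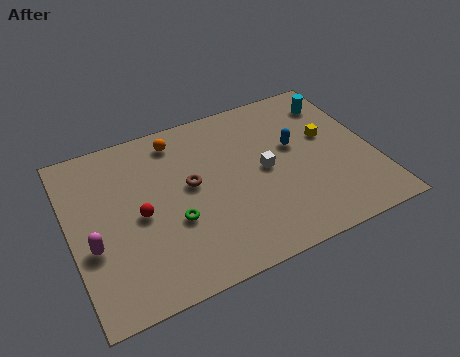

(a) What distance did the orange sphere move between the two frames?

3.4

The orange sphere moved from about (6.1, 5.2) to (5.4, 8.5), a distance of √(0.7² + 3.3²) ≈ 3.4.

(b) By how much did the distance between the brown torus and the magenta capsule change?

-2.6

They were about 7.7 units apart before and 5.1 after — 2.6 units closer together.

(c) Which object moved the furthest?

the green torus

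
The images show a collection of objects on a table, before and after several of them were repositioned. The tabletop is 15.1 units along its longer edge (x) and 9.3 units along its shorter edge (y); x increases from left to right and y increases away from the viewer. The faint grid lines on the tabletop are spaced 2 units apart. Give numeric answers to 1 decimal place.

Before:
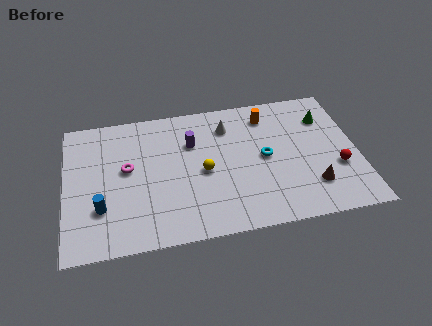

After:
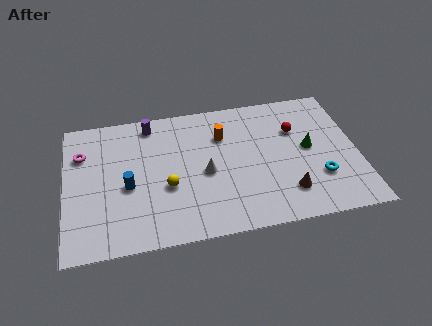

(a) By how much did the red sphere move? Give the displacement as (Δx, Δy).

(-2.0, 3.0)

From the two frames, the red sphere sits at roughly (14.0, 3.3) before and (12.0, 6.3) after.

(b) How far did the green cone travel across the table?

2.2

From (13.6, 6.9) to (12.6, 4.9), the green cone covered √(1.0² + 2.0²) ≈ 2.2 units.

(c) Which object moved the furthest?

the red sphere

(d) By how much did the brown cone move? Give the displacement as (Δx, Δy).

(-1.3, -0.2)

From the two frames, the brown cone sits at roughly (12.6, 2.3) before and (11.3, 2.1) after.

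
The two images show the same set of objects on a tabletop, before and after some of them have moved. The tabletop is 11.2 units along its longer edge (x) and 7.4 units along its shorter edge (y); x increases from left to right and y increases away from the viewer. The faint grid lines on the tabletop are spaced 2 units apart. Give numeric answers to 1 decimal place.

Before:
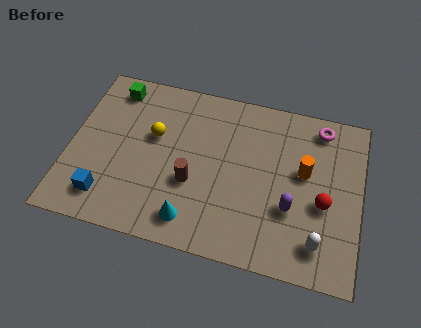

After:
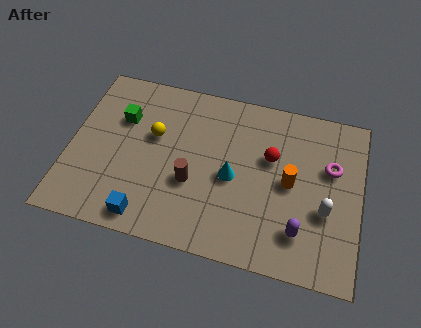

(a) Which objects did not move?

the brown cylinder and the yellow sphere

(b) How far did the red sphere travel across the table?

2.6

The red sphere was near (9.8, 3.1) before and (7.7, 4.6) after, so it travelled √(2.1² + 1.5²) ≈ 2.6 units.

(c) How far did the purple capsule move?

1.0

The purple capsule moved from about (8.6, 2.6) to (9.0, 1.7), a distance of √(0.4² + 0.9²) ≈ 1.0.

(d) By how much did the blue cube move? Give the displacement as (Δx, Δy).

(1.6, -0.5)

The blue cube was at about (1.6, 1.4) and moved to about (3.2, 0.9).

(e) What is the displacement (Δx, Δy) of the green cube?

(0.4, -1.3)

From the two frames, the green cube sits at roughly (1.5, 6.3) before and (1.9, 5.0) after.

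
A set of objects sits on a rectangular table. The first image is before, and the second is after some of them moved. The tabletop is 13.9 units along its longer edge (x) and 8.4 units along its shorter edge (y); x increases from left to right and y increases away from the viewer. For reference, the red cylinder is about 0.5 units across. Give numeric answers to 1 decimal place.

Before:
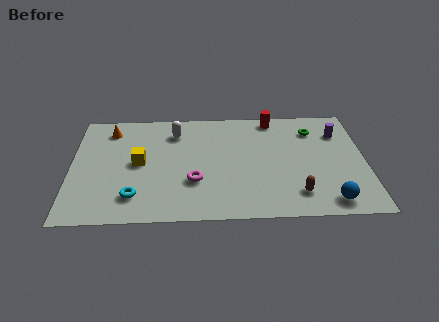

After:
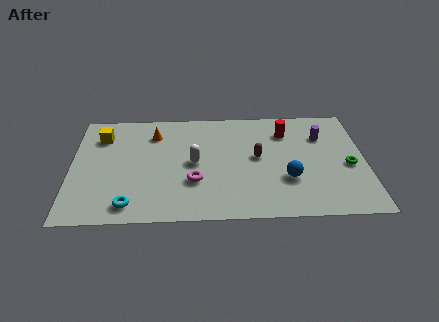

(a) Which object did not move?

the magenta torus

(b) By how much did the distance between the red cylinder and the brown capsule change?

-3.5

Before: roughly 5.9 units apart; after: 2.4. That's 3.5 units closer together.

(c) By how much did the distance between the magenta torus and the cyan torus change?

+0.4

Before: roughly 3.0 units apart; after: 3.4. That's 0.4 units further apart.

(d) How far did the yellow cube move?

2.8

The yellow cube was near (3.2, 4.3) before and (1.4, 6.4) after, so it travelled √(1.8² + 2.1²) ≈ 2.8 units.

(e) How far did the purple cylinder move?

0.8

From (12.7, 6.2) to (11.9, 6.0), the purple cylinder covered √(0.8² + 0.2²) ≈ 0.8 units.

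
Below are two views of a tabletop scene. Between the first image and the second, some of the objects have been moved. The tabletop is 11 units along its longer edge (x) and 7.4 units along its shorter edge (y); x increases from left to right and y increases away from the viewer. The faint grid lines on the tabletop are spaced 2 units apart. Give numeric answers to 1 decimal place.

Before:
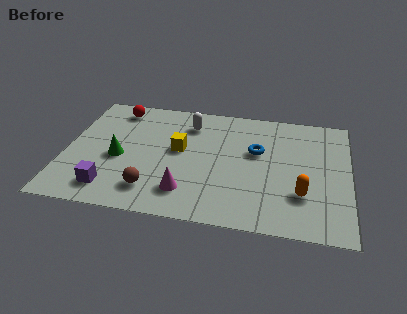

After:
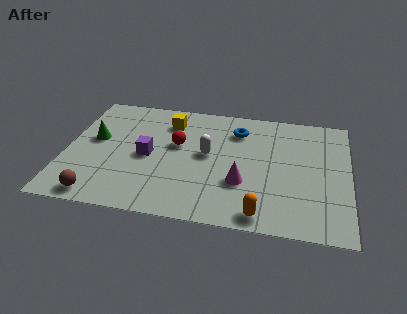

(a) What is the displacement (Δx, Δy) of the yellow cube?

(-0.5, 1.7)

From the two frames, the yellow cube sits at roughly (4.4, 4.1) before and (3.9, 5.8) after.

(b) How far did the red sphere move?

3.1

The red sphere was near (1.8, 6.3) before and (4.3, 4.4) after, so it travelled √(2.5² + 1.9²) ≈ 3.1 units.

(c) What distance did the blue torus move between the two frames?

1.4

The blue torus was near (7.4, 4.5) before and (6.6, 5.7) after, so it travelled √(0.8² + 1.2²) ≈ 1.4 units.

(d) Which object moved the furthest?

the red sphere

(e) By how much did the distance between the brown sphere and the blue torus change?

+2.2

The distance was about 4.9 in the first image and 7.1 in the second, so they moved 2.2 units further apart.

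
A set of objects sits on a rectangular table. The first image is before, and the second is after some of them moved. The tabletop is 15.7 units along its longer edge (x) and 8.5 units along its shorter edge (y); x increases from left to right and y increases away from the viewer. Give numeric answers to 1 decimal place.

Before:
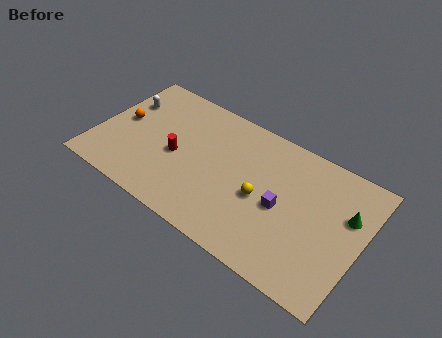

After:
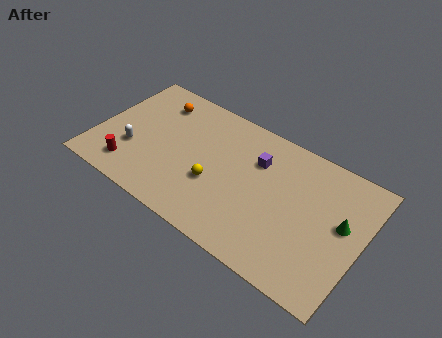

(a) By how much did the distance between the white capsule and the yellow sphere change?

-4.0

They were about 8.9 units apart before and 4.9 after — 4.0 units closer together.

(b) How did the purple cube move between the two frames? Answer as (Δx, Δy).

(-1.8, 2.1)

The purple cube was at about (11.1, 3.9) and moved to about (9.3, 6.0).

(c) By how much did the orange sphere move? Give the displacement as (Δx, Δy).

(1.7, 2.3)

The orange sphere started near (1.3, 4.5) and ended near (3.0, 6.8).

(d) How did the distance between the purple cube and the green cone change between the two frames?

+1.4

They were about 3.9 units apart before and 5.3 after — 1.4 units further apart.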